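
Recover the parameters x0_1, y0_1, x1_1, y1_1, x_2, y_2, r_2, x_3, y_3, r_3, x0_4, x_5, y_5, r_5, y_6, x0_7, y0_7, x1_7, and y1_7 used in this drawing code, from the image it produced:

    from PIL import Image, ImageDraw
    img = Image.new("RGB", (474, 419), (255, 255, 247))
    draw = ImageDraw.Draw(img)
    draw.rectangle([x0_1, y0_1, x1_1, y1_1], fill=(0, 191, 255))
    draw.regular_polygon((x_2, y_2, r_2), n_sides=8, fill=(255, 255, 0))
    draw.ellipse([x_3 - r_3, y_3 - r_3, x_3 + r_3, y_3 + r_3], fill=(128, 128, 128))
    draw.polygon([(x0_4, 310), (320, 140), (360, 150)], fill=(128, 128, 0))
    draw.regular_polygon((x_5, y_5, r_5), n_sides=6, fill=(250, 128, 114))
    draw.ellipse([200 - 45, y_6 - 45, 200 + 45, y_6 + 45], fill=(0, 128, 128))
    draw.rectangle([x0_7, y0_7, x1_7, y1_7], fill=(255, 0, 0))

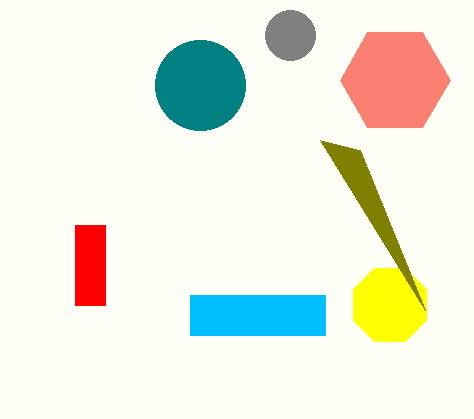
x0_1 = 190
y0_1 = 295
x1_1 = 325
y1_1 = 335
x_2 = 390
y_2 = 305
r_2 = 40
x_3 = 290
y_3 = 35
r_3 = 25
x0_4 = 425
x_5 = 395
y_5 = 80
r_5 = 55
y_6 = 85
x0_7 = 75
y0_7 = 225
x1_7 = 105
y1_7 = 305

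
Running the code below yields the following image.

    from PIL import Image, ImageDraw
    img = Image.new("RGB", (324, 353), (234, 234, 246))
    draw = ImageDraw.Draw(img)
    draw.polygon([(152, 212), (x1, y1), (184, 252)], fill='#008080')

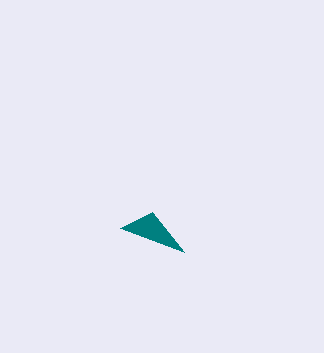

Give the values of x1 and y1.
x1 = 120
y1 = 228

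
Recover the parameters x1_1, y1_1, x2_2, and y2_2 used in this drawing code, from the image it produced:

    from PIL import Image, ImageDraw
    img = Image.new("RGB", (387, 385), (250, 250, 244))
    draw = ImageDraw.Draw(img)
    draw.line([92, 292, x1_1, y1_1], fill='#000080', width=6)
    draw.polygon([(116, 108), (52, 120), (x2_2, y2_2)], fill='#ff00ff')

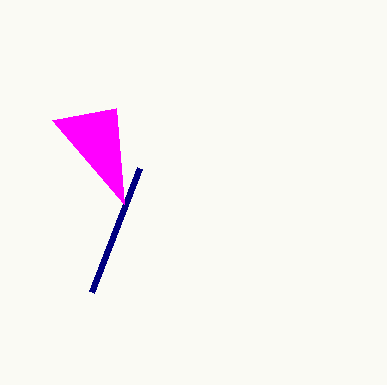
x1_1 = 140
y1_1 = 168
x2_2 = 124
y2_2 = 204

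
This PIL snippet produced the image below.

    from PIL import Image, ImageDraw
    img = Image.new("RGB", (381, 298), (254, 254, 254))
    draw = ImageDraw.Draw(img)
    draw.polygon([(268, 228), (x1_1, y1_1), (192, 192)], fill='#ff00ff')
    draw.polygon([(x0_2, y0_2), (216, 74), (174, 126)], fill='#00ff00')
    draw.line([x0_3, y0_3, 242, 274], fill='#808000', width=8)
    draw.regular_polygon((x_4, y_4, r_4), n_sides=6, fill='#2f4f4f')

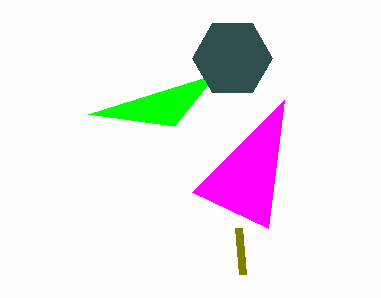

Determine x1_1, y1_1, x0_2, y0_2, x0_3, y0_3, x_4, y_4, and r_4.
x1_1 = 284; y1_1 = 100; x0_2 = 88; y0_2 = 114; x0_3 = 238; y0_3 = 228; x_4 = 232; y_4 = 58; r_4 = 40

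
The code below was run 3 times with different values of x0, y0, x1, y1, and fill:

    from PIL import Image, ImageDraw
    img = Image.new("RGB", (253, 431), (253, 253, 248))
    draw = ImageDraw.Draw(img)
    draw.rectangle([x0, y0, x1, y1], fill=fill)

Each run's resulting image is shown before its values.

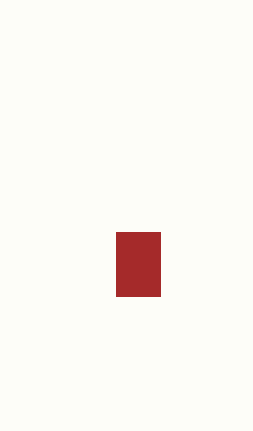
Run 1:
x0 = 116; y0 = 232; x1 = 160; y1 = 296; fill = 'brown'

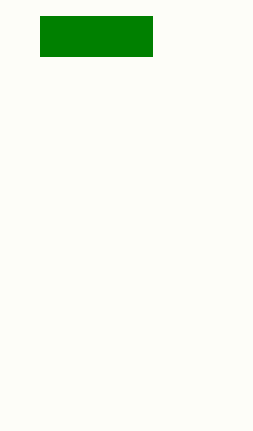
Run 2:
x0 = 40
y0 = 16
x1 = 152
y1 = 56
fill = 'green'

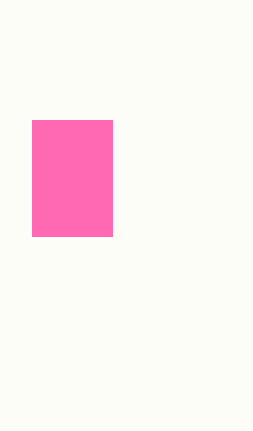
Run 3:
x0 = 32, y0 = 120, x1 = 112, y1 = 236, fill = 'hotpink'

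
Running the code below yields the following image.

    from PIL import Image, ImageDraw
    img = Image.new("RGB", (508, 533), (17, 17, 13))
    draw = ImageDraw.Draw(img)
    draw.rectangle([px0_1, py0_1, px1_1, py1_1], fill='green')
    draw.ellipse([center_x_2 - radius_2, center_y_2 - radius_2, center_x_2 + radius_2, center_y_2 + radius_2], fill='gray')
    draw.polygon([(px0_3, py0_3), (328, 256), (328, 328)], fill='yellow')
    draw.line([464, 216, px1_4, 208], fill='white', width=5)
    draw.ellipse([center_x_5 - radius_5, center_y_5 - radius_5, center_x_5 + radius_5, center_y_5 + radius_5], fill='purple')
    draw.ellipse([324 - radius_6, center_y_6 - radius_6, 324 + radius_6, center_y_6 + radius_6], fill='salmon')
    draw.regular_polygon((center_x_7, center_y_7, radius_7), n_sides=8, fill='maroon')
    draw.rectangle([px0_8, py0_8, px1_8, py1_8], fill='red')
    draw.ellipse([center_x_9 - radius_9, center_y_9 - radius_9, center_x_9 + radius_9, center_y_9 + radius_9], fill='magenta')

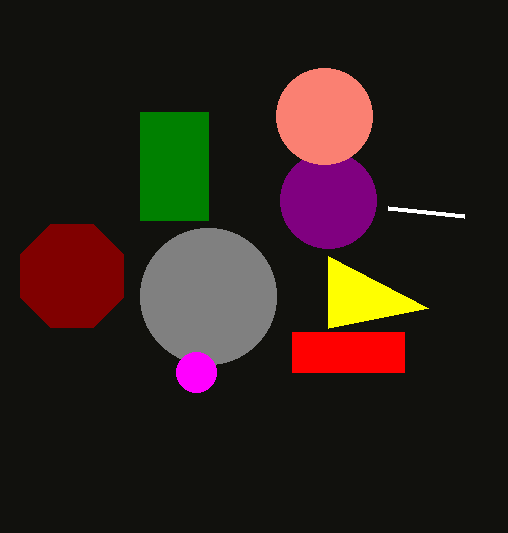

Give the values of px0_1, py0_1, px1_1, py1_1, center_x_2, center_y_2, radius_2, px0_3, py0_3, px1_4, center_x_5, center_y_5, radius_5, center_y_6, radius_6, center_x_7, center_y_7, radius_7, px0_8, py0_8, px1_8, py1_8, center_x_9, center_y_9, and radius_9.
px0_1 = 140, py0_1 = 112, px1_1 = 208, py1_1 = 220, center_x_2 = 208, center_y_2 = 296, radius_2 = 68, px0_3 = 428, py0_3 = 308, px1_4 = 388, center_x_5 = 328, center_y_5 = 200, radius_5 = 48, center_y_6 = 116, radius_6 = 48, center_x_7 = 72, center_y_7 = 276, radius_7 = 56, px0_8 = 292, py0_8 = 332, px1_8 = 404, py1_8 = 372, center_x_9 = 196, center_y_9 = 372, radius_9 = 20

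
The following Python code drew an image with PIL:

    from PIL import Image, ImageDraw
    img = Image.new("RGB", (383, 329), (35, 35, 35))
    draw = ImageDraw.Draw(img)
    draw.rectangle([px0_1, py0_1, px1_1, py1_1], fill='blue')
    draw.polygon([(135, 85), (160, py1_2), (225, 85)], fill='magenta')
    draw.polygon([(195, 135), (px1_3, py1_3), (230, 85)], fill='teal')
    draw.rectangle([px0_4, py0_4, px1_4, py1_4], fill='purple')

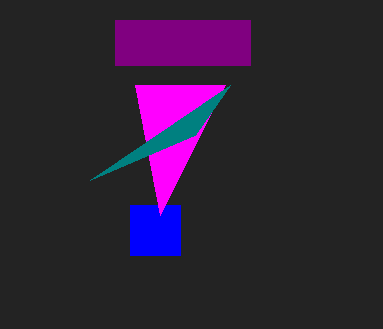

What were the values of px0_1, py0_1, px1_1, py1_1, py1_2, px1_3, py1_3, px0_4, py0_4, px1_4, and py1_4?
px0_1 = 130; py0_1 = 205; px1_1 = 180; py1_1 = 255; py1_2 = 215; px1_3 = 90; py1_3 = 180; px0_4 = 115; py0_4 = 20; px1_4 = 250; py1_4 = 65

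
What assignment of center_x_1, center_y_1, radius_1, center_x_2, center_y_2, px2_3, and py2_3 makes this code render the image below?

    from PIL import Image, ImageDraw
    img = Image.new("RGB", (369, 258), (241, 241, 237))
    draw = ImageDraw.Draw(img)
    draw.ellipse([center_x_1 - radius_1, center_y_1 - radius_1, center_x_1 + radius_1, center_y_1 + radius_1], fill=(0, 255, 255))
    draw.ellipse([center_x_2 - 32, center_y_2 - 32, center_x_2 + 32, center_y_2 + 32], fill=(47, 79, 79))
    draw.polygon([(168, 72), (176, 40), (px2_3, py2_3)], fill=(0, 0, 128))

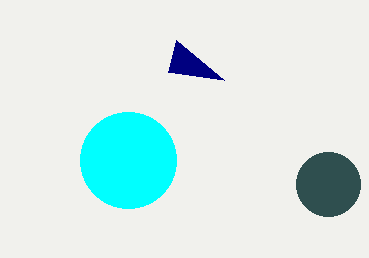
center_x_1 = 128, center_y_1 = 160, radius_1 = 48, center_x_2 = 328, center_y_2 = 184, px2_3 = 224, py2_3 = 80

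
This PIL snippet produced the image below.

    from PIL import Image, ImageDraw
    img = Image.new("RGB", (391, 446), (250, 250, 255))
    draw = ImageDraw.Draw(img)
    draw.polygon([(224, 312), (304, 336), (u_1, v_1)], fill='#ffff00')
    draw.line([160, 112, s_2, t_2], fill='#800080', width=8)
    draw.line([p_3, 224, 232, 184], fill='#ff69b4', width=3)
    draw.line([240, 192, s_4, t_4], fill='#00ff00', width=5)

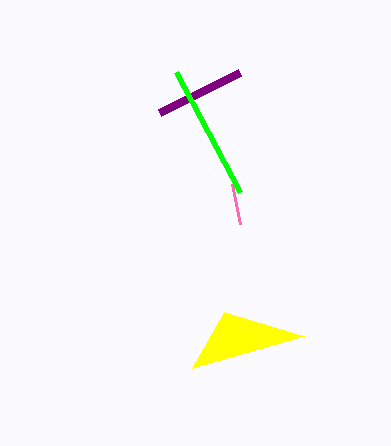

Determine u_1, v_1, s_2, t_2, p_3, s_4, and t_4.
u_1 = 192; v_1 = 368; s_2 = 240; t_2 = 72; p_3 = 240; s_4 = 176; t_4 = 72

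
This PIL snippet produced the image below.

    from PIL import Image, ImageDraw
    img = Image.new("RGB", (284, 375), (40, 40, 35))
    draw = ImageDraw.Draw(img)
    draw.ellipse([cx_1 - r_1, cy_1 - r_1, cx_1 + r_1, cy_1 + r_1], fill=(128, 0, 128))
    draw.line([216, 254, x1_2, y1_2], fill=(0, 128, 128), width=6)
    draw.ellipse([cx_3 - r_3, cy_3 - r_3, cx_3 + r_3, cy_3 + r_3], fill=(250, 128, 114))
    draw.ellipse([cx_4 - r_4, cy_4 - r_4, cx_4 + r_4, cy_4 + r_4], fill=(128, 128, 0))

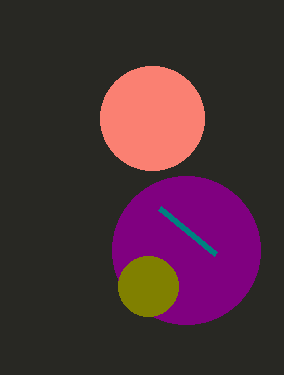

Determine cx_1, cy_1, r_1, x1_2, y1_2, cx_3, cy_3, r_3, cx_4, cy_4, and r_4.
cx_1 = 186, cy_1 = 250, r_1 = 74, x1_2 = 160, y1_2 = 208, cx_3 = 152, cy_3 = 118, r_3 = 52, cx_4 = 148, cy_4 = 286, r_4 = 30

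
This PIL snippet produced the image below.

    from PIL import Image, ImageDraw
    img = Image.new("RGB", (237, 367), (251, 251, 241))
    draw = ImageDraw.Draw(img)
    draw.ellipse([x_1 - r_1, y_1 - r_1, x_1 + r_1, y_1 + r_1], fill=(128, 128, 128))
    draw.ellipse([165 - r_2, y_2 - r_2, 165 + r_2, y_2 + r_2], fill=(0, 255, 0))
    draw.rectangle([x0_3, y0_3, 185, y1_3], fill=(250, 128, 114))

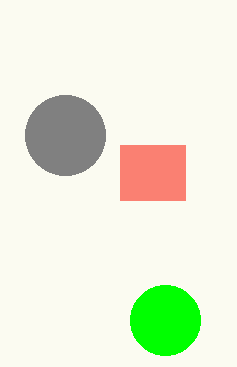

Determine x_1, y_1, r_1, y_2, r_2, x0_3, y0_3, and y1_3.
x_1 = 65
y_1 = 135
r_1 = 40
y_2 = 320
r_2 = 35
x0_3 = 120
y0_3 = 145
y1_3 = 200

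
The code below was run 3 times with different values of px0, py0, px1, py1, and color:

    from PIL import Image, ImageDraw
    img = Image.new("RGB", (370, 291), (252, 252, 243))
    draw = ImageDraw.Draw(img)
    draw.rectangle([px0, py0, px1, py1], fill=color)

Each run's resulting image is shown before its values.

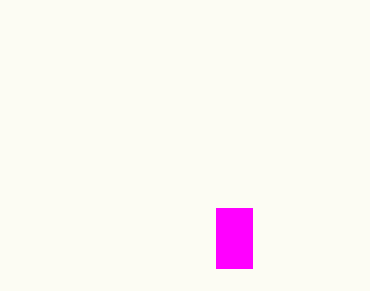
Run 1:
px0 = 216, py0 = 208, px1 = 252, py1 = 268, color = 'magenta'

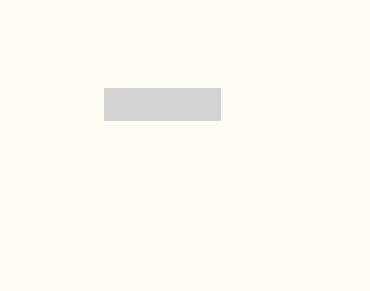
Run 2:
px0 = 104
py0 = 88
px1 = 220
py1 = 120
color = 'lightgray'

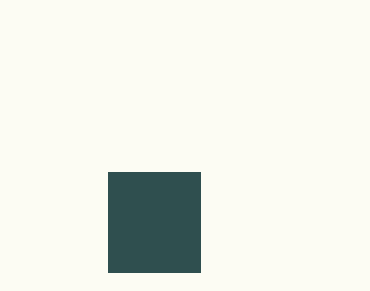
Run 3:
px0 = 108, py0 = 172, px1 = 200, py1 = 272, color = 'darkslategray'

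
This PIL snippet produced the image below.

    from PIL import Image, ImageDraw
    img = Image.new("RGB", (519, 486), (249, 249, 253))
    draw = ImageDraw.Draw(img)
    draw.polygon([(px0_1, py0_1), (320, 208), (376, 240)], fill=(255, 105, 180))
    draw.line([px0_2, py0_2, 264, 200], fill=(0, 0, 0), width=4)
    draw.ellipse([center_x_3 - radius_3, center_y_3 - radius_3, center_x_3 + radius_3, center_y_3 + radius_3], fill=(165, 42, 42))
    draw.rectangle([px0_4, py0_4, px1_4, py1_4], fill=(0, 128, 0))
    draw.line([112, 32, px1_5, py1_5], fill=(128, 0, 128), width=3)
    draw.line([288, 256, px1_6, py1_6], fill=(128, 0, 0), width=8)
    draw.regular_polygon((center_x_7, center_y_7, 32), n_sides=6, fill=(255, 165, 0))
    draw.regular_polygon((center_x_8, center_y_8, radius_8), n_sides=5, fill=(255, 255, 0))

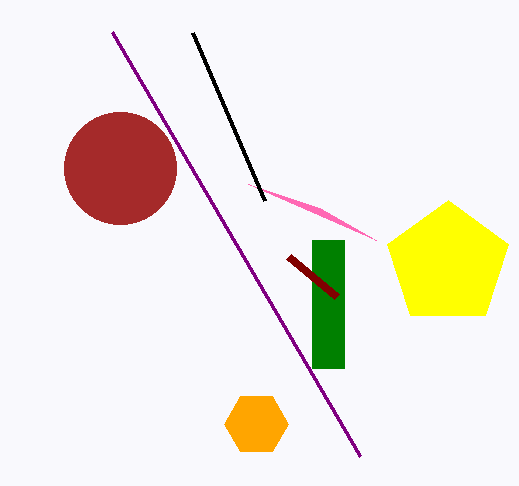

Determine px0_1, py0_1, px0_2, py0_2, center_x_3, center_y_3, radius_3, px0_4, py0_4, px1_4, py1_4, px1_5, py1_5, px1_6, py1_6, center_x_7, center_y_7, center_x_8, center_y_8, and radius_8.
px0_1 = 248; py0_1 = 184; px0_2 = 192; py0_2 = 32; center_x_3 = 120; center_y_3 = 168; radius_3 = 56; px0_4 = 312; py0_4 = 240; px1_4 = 344; py1_4 = 368; px1_5 = 360; py1_5 = 456; px1_6 = 336; py1_6 = 296; center_x_7 = 256; center_y_7 = 424; center_x_8 = 448; center_y_8 = 264; radius_8 = 64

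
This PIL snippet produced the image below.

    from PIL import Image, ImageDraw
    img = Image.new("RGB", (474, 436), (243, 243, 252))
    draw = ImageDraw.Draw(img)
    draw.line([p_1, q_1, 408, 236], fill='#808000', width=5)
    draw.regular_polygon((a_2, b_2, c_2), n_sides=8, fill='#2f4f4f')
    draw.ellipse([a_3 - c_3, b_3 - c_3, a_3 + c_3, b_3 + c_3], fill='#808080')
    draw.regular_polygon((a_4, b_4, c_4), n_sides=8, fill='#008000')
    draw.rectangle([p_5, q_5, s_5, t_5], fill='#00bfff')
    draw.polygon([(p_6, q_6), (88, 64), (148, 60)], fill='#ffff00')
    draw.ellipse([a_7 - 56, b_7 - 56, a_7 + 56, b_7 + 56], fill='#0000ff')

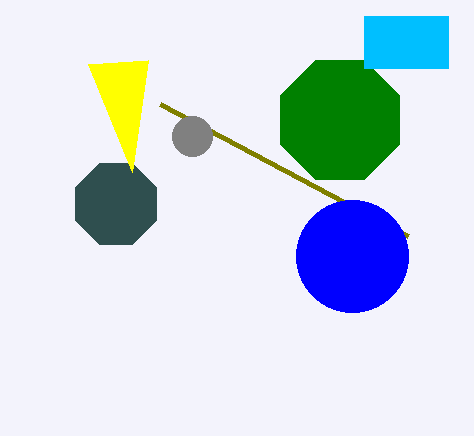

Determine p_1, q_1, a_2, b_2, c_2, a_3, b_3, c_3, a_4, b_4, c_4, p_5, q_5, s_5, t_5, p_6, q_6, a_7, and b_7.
p_1 = 160; q_1 = 104; a_2 = 116; b_2 = 204; c_2 = 44; a_3 = 192; b_3 = 136; c_3 = 20; a_4 = 340; b_4 = 120; c_4 = 64; p_5 = 364; q_5 = 16; s_5 = 448; t_5 = 68; p_6 = 132; q_6 = 172; a_7 = 352; b_7 = 256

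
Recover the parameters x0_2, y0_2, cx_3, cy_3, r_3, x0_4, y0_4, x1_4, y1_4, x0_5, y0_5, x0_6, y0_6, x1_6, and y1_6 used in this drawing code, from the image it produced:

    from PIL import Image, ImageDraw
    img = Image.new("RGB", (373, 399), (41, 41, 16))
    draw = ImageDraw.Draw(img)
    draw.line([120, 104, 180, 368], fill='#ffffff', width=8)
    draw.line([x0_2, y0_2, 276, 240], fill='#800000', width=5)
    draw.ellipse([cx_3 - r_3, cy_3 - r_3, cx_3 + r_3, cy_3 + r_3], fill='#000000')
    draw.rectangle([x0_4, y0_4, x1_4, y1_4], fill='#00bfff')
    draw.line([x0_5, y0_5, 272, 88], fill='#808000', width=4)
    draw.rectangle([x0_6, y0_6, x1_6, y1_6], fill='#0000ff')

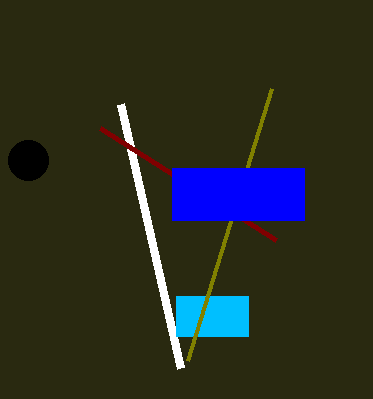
x0_2 = 100; y0_2 = 128; cx_3 = 28; cy_3 = 160; r_3 = 20; x0_4 = 176; y0_4 = 296; x1_4 = 248; y1_4 = 336; x0_5 = 188; y0_5 = 360; x0_6 = 172; y0_6 = 168; x1_6 = 304; y1_6 = 220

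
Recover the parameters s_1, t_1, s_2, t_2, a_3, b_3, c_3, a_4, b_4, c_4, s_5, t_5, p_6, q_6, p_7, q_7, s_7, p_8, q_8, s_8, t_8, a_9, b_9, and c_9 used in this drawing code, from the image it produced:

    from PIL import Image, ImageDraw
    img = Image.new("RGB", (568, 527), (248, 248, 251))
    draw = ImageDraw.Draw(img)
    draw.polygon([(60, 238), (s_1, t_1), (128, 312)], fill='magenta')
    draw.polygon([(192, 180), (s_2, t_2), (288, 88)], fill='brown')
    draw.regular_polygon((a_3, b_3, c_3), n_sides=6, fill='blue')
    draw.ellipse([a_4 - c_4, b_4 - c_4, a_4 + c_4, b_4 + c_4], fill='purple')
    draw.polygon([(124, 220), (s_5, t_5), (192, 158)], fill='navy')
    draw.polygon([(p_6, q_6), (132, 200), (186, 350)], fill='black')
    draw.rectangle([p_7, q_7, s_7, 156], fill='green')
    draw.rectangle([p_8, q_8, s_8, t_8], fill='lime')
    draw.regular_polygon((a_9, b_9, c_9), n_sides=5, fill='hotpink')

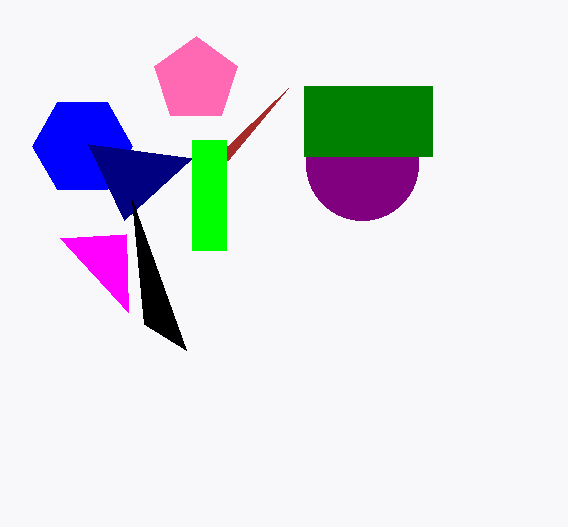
s_1 = 126
t_1 = 234
s_2 = 228
t_2 = 160
a_3 = 82
b_3 = 146
c_3 = 50
a_4 = 362
b_4 = 164
c_4 = 56
s_5 = 88
t_5 = 144
p_6 = 144
q_6 = 324
p_7 = 304
q_7 = 86
s_7 = 432
p_8 = 192
q_8 = 140
s_8 = 226
t_8 = 250
a_9 = 196
b_9 = 80
c_9 = 44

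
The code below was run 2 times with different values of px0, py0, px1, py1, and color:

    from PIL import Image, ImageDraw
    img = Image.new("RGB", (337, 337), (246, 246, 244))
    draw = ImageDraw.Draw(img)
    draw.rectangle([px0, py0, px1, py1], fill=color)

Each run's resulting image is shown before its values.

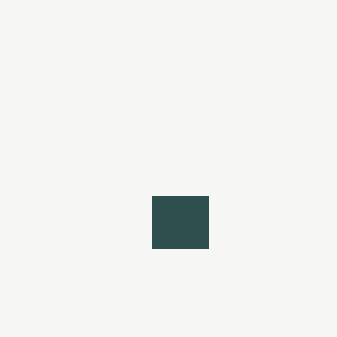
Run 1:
px0 = 152
py0 = 196
px1 = 208
py1 = 248
color = 'darkslategray'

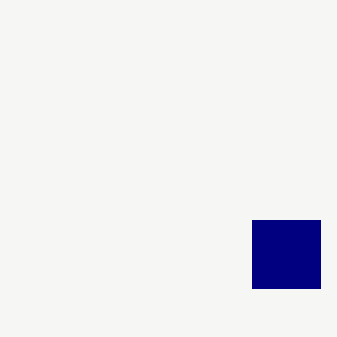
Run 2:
px0 = 252, py0 = 220, px1 = 320, py1 = 288, color = 'navy'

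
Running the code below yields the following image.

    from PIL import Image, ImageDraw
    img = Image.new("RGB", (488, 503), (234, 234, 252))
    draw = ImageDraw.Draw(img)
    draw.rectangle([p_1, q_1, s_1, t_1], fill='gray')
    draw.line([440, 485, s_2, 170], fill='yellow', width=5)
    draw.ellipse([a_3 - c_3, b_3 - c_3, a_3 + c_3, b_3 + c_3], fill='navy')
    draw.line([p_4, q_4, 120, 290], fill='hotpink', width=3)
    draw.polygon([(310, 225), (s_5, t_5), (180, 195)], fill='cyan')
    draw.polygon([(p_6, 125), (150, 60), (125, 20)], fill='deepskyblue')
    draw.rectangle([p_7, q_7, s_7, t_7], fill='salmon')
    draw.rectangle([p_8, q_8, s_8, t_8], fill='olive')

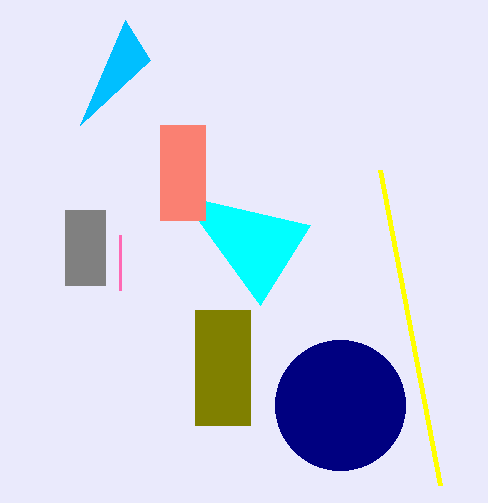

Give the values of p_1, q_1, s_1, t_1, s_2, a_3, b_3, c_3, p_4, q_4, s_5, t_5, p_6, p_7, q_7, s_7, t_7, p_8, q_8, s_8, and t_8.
p_1 = 65; q_1 = 210; s_1 = 105; t_1 = 285; s_2 = 380; a_3 = 340; b_3 = 405; c_3 = 65; p_4 = 120; q_4 = 235; s_5 = 260; t_5 = 305; p_6 = 80; p_7 = 160; q_7 = 125; s_7 = 205; t_7 = 220; p_8 = 195; q_8 = 310; s_8 = 250; t_8 = 425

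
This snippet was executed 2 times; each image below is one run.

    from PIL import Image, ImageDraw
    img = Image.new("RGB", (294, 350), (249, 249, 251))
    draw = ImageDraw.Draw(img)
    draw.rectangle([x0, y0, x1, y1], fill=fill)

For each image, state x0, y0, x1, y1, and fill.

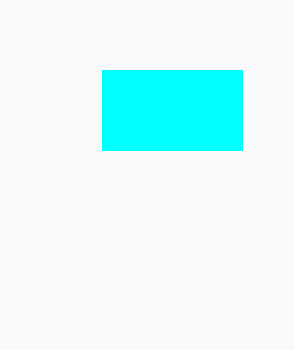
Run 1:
x0 = 102; y0 = 70; x1 = 242; y1 = 150; fill = 'cyan'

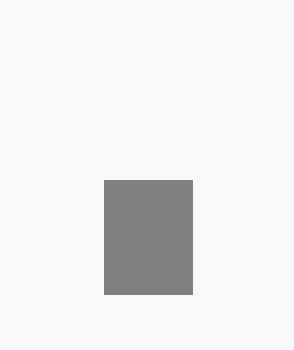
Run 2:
x0 = 104; y0 = 180; x1 = 192; y1 = 294; fill = 'gray'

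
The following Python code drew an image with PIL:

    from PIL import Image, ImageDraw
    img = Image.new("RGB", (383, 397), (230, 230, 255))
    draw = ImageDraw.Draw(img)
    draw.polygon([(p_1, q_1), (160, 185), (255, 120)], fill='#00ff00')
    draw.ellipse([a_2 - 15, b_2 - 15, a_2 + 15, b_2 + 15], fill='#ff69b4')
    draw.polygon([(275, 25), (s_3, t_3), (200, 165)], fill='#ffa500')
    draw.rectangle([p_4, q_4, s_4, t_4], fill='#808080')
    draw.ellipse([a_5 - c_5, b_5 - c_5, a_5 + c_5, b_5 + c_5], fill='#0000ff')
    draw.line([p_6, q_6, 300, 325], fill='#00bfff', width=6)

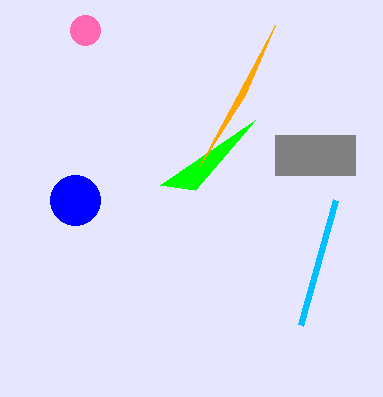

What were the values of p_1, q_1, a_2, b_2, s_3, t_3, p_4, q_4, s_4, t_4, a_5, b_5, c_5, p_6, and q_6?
p_1 = 195; q_1 = 190; a_2 = 85; b_2 = 30; s_3 = 245; t_3 = 95; p_4 = 275; q_4 = 135; s_4 = 355; t_4 = 175; a_5 = 75; b_5 = 200; c_5 = 25; p_6 = 335; q_6 = 200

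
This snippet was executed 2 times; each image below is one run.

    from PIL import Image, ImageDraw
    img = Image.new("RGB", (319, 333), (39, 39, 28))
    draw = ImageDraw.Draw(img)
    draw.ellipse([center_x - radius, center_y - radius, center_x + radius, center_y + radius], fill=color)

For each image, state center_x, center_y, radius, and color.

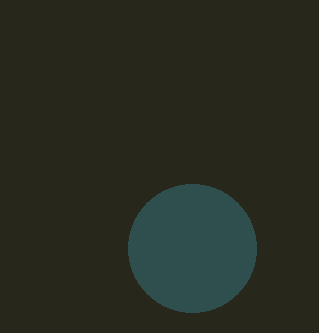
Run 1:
center_x = 192; center_y = 248; radius = 64; color = 'darkslategray'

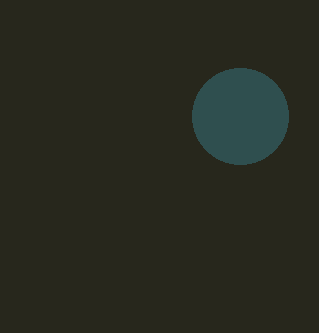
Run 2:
center_x = 240; center_y = 116; radius = 48; color = 'darkslategray'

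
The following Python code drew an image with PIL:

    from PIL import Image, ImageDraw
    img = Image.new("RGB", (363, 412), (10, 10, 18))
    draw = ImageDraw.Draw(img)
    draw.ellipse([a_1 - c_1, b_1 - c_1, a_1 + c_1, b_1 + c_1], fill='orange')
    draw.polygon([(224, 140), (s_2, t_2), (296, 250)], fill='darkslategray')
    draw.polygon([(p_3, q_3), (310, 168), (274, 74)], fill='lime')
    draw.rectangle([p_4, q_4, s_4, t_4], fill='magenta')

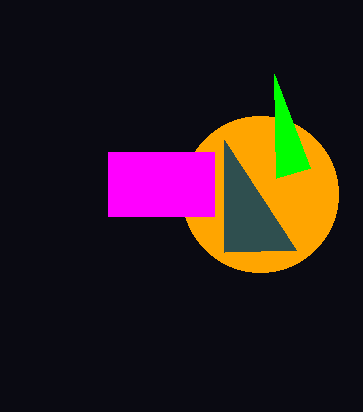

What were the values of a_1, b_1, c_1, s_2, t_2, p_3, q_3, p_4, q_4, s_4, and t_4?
a_1 = 260, b_1 = 194, c_1 = 78, s_2 = 224, t_2 = 252, p_3 = 276, q_3 = 178, p_4 = 108, q_4 = 152, s_4 = 214, t_4 = 216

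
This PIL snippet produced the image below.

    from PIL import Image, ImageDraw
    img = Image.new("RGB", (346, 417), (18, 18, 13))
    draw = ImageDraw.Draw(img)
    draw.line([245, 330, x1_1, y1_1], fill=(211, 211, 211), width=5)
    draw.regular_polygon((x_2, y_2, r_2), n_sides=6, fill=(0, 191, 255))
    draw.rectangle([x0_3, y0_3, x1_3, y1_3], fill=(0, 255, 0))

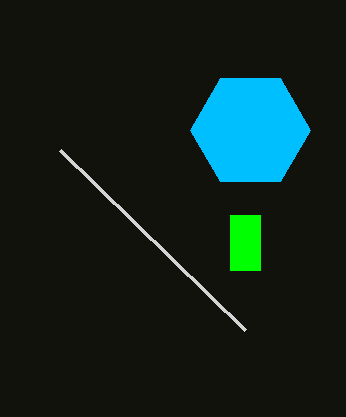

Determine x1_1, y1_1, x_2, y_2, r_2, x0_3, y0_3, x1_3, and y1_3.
x1_1 = 60, y1_1 = 150, x_2 = 250, y_2 = 130, r_2 = 60, x0_3 = 230, y0_3 = 215, x1_3 = 260, y1_3 = 270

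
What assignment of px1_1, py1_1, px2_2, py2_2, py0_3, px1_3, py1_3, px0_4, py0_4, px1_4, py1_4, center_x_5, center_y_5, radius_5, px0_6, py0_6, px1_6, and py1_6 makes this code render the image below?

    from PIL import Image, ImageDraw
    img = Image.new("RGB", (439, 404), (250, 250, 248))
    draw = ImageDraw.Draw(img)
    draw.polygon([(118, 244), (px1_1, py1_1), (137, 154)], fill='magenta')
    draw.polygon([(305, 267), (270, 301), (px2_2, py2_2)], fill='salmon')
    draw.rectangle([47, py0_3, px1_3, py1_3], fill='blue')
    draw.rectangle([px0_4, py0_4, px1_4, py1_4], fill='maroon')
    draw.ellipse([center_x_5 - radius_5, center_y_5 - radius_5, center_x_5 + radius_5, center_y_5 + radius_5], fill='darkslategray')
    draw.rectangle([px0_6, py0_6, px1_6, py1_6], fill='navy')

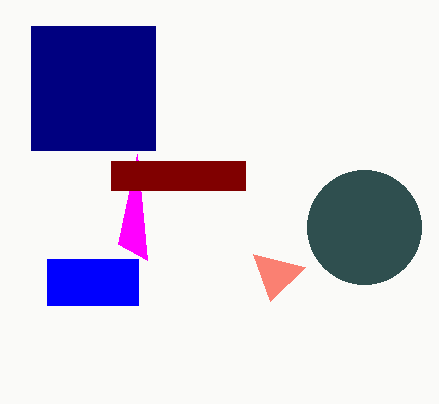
px1_1 = 147, py1_1 = 260, px2_2 = 253, py2_2 = 254, py0_3 = 259, px1_3 = 138, py1_3 = 305, px0_4 = 111, py0_4 = 161, px1_4 = 245, py1_4 = 190, center_x_5 = 364, center_y_5 = 227, radius_5 = 57, px0_6 = 31, py0_6 = 26, px1_6 = 155, py1_6 = 150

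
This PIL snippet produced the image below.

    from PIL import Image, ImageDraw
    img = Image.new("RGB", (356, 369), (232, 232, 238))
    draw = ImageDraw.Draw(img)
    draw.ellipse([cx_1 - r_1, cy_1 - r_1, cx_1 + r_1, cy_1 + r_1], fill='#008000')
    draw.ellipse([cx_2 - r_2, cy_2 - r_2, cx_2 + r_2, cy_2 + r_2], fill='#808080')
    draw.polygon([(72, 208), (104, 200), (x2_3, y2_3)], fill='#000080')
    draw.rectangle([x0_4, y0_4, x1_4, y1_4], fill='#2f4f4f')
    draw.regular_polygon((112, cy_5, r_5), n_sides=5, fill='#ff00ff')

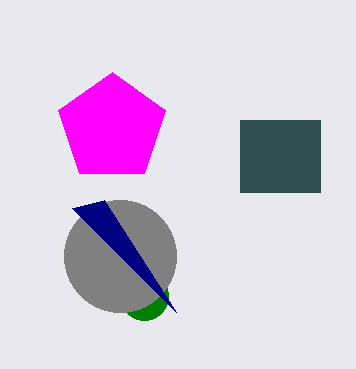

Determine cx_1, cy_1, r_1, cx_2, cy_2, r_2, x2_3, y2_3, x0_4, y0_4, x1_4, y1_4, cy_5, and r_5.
cx_1 = 144
cy_1 = 296
r_1 = 24
cx_2 = 120
cy_2 = 256
r_2 = 56
x2_3 = 176
y2_3 = 312
x0_4 = 240
y0_4 = 120
x1_4 = 320
y1_4 = 192
cy_5 = 128
r_5 = 56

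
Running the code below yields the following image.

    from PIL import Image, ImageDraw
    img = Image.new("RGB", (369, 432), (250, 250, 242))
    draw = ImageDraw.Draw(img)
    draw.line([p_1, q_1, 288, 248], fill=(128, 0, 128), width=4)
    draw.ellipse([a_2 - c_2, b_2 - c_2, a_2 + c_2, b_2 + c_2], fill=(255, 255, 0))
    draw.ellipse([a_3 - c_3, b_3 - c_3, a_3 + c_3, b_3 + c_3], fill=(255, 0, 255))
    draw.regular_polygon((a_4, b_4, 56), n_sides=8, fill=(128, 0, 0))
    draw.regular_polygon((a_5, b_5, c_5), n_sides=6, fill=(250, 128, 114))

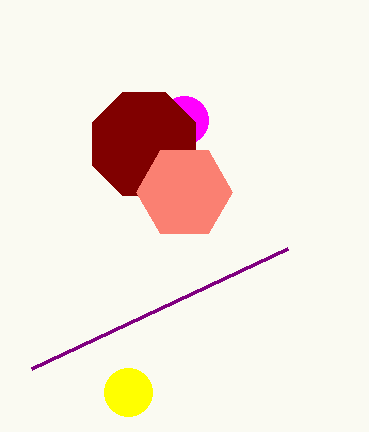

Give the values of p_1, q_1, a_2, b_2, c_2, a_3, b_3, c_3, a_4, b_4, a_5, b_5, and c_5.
p_1 = 32, q_1 = 368, a_2 = 128, b_2 = 392, c_2 = 24, a_3 = 184, b_3 = 120, c_3 = 24, a_4 = 144, b_4 = 144, a_5 = 184, b_5 = 192, c_5 = 48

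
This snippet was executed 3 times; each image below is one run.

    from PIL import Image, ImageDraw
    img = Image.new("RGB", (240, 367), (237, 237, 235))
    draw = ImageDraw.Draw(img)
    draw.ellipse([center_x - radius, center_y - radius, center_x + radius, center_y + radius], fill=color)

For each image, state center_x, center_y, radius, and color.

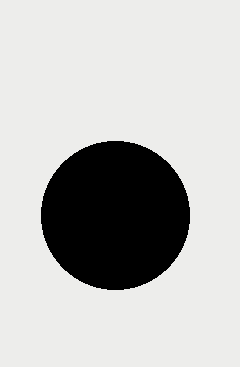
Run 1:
center_x = 115
center_y = 215
radius = 74
color = 'black'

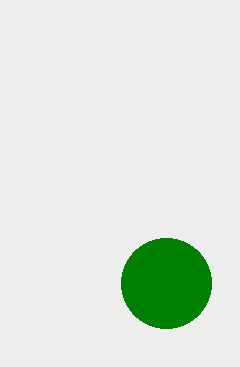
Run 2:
center_x = 166
center_y = 283
radius = 45
color = 'green'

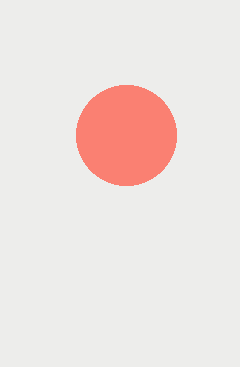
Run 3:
center_x = 126; center_y = 135; radius = 50; color = 'salmon'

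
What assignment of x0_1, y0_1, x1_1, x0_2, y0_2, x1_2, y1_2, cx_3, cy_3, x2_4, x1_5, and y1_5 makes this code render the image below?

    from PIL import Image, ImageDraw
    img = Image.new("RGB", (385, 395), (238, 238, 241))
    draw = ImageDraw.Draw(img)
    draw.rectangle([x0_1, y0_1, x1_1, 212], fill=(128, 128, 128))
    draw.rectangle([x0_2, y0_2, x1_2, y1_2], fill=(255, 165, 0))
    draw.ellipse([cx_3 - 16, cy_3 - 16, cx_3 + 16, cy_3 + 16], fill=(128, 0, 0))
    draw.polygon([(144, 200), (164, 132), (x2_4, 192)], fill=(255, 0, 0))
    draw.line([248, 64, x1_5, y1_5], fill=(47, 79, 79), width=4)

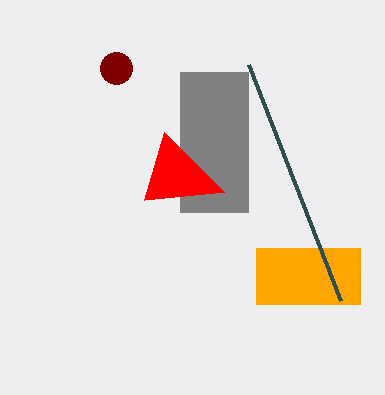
x0_1 = 180; y0_1 = 72; x1_1 = 248; x0_2 = 256; y0_2 = 248; x1_2 = 360; y1_2 = 304; cx_3 = 116; cy_3 = 68; x2_4 = 224; x1_5 = 340; y1_5 = 300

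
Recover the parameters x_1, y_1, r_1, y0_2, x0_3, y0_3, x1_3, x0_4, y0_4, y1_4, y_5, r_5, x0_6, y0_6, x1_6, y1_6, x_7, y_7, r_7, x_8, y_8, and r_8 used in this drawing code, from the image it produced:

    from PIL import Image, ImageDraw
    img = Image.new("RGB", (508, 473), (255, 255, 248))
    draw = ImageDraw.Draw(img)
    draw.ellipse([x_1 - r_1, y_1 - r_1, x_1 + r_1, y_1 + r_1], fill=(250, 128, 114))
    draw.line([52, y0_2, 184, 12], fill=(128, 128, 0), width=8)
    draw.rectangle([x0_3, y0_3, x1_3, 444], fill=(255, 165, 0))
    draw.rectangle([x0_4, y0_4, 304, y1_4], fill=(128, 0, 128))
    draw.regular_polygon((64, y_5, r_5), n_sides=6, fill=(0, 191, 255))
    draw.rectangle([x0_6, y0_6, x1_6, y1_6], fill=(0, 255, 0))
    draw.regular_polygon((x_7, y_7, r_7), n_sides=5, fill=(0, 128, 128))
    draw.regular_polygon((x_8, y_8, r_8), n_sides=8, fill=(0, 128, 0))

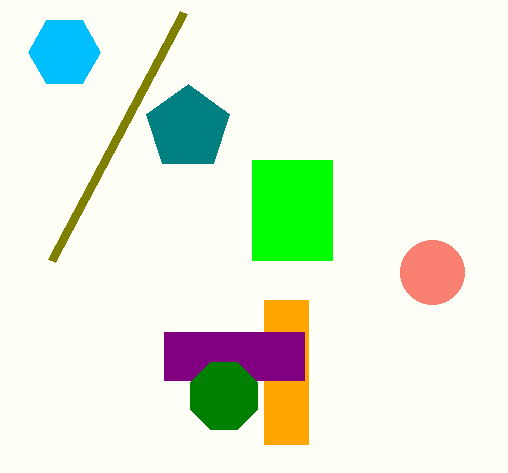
x_1 = 432
y_1 = 272
r_1 = 32
y0_2 = 260
x0_3 = 264
y0_3 = 300
x1_3 = 308
x0_4 = 164
y0_4 = 332
y1_4 = 380
y_5 = 52
r_5 = 36
x0_6 = 252
y0_6 = 160
x1_6 = 332
y1_6 = 260
x_7 = 188
y_7 = 128
r_7 = 44
x_8 = 224
y_8 = 396
r_8 = 36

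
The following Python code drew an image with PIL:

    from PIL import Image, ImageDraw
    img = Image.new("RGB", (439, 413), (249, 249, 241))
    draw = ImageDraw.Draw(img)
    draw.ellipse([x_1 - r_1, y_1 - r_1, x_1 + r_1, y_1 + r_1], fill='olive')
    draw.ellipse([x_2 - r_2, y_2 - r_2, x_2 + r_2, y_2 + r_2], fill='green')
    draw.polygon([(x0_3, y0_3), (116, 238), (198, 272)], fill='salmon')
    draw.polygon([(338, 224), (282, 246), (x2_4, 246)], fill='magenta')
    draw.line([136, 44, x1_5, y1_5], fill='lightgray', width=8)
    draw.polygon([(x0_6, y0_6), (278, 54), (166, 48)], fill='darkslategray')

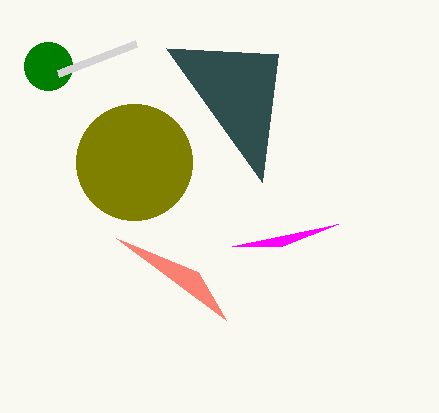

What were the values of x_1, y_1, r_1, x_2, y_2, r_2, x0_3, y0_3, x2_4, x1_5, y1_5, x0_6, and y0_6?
x_1 = 134
y_1 = 162
r_1 = 58
x_2 = 48
y_2 = 66
r_2 = 24
x0_3 = 226
y0_3 = 320
x2_4 = 232
x1_5 = 58
y1_5 = 74
x0_6 = 262
y0_6 = 182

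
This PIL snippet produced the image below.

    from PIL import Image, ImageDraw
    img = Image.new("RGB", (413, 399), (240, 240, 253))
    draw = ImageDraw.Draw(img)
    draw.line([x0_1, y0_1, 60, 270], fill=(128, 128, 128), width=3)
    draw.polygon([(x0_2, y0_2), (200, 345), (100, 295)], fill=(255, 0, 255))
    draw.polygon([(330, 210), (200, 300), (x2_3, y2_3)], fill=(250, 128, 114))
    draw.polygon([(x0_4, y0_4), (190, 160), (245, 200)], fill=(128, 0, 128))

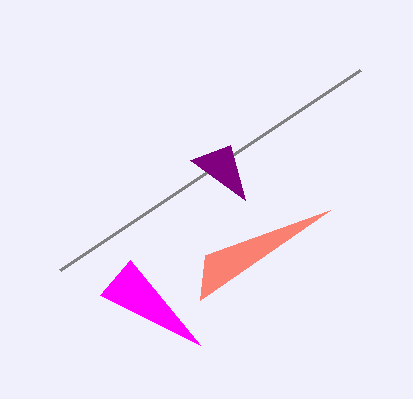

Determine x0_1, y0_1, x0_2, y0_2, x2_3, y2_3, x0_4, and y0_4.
x0_1 = 360
y0_1 = 70
x0_2 = 130
y0_2 = 260
x2_3 = 205
y2_3 = 255
x0_4 = 230
y0_4 = 145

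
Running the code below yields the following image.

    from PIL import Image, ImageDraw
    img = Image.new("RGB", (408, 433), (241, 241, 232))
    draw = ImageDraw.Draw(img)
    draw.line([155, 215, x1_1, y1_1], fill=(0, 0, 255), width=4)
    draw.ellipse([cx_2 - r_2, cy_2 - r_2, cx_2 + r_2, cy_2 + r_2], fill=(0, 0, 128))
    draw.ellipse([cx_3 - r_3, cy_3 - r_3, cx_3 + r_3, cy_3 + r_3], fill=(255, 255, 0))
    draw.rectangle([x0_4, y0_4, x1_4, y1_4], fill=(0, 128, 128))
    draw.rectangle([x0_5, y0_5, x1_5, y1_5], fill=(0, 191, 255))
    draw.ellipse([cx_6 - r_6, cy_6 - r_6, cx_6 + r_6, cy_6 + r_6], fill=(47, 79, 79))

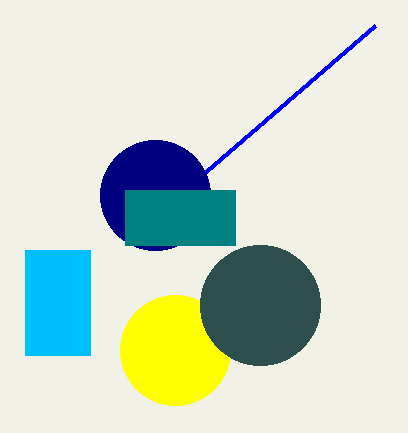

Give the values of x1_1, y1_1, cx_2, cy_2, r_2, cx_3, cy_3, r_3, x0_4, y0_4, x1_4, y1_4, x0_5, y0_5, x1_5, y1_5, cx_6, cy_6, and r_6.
x1_1 = 375; y1_1 = 25; cx_2 = 155; cy_2 = 195; r_2 = 55; cx_3 = 175; cy_3 = 350; r_3 = 55; x0_4 = 125; y0_4 = 190; x1_4 = 235; y1_4 = 245; x0_5 = 25; y0_5 = 250; x1_5 = 90; y1_5 = 355; cx_6 = 260; cy_6 = 305; r_6 = 60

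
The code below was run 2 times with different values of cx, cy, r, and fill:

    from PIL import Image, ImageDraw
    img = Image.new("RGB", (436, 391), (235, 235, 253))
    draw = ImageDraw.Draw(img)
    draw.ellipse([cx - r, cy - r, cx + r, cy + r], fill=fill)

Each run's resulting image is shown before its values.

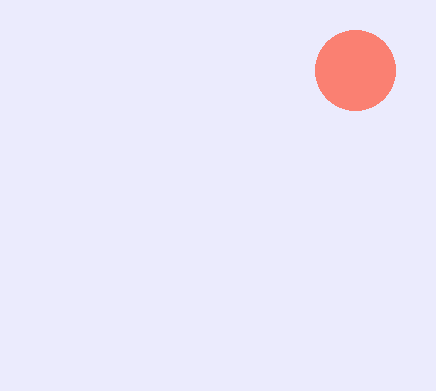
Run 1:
cx = 355; cy = 70; r = 40; fill = 'salmon'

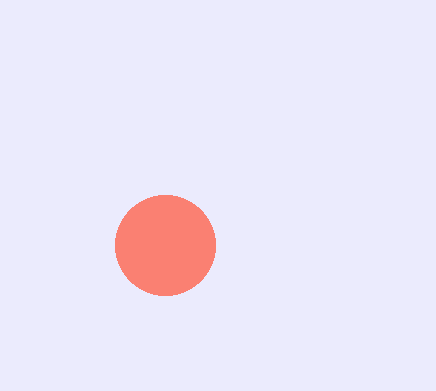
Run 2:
cx = 165
cy = 245
r = 50
fill = 'salmon'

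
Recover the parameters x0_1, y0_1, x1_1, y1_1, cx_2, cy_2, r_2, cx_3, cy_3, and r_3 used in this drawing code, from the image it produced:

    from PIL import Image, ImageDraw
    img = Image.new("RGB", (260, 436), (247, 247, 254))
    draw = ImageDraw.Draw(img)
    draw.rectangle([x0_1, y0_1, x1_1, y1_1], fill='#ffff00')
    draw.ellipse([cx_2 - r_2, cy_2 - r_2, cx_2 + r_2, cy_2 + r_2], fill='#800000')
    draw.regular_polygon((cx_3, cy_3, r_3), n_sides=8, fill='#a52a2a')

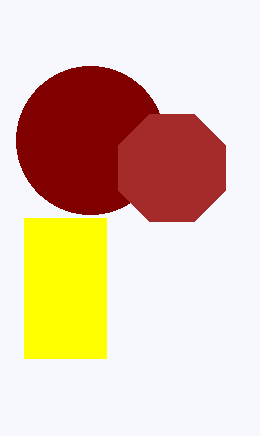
x0_1 = 24; y0_1 = 218; x1_1 = 106; y1_1 = 358; cx_2 = 90; cy_2 = 140; r_2 = 74; cx_3 = 172; cy_3 = 168; r_3 = 58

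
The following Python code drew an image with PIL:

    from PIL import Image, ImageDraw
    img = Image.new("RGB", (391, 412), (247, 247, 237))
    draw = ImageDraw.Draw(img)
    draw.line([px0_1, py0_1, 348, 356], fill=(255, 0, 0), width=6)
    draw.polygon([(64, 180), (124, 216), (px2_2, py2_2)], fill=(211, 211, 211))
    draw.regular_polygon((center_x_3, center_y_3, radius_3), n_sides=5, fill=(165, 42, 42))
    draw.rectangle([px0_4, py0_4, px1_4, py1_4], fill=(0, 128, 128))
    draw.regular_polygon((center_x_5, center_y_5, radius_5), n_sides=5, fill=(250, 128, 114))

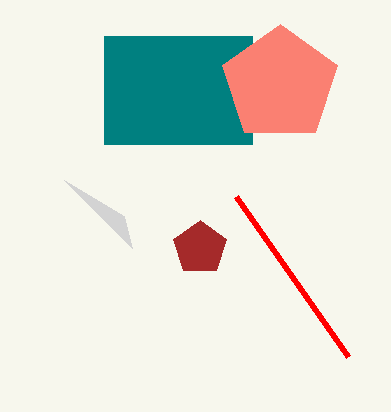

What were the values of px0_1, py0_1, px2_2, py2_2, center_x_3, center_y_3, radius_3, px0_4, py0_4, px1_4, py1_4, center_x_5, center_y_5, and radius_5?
px0_1 = 236
py0_1 = 196
px2_2 = 132
py2_2 = 248
center_x_3 = 200
center_y_3 = 248
radius_3 = 28
px0_4 = 104
py0_4 = 36
px1_4 = 252
py1_4 = 144
center_x_5 = 280
center_y_5 = 84
radius_5 = 60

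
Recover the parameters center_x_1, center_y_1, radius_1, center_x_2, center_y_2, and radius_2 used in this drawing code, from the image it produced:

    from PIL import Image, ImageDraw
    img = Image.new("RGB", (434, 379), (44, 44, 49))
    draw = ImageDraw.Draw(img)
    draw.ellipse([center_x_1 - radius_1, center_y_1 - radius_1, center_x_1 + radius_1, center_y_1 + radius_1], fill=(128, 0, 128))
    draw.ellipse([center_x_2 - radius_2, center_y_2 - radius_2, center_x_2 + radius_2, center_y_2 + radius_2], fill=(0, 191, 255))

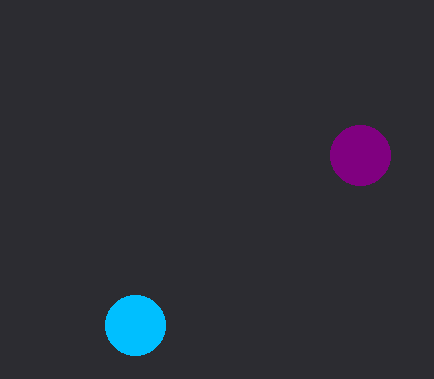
center_x_1 = 360, center_y_1 = 155, radius_1 = 30, center_x_2 = 135, center_y_2 = 325, radius_2 = 30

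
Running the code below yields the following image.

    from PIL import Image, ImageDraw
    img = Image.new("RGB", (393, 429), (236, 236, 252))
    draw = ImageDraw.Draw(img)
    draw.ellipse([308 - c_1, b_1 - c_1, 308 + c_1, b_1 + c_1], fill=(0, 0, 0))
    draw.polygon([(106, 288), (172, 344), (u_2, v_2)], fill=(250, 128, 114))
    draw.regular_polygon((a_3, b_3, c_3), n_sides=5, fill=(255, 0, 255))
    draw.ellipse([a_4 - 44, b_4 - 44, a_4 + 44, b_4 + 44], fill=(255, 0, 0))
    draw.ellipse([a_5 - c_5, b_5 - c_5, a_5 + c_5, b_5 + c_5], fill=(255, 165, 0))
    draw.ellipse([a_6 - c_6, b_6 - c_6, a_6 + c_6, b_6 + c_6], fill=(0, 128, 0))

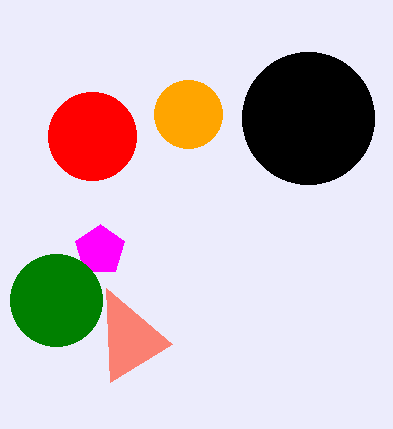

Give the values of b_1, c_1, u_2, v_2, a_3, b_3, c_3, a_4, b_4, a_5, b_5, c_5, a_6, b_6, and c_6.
b_1 = 118
c_1 = 66
u_2 = 110
v_2 = 382
a_3 = 100
b_3 = 250
c_3 = 26
a_4 = 92
b_4 = 136
a_5 = 188
b_5 = 114
c_5 = 34
a_6 = 56
b_6 = 300
c_6 = 46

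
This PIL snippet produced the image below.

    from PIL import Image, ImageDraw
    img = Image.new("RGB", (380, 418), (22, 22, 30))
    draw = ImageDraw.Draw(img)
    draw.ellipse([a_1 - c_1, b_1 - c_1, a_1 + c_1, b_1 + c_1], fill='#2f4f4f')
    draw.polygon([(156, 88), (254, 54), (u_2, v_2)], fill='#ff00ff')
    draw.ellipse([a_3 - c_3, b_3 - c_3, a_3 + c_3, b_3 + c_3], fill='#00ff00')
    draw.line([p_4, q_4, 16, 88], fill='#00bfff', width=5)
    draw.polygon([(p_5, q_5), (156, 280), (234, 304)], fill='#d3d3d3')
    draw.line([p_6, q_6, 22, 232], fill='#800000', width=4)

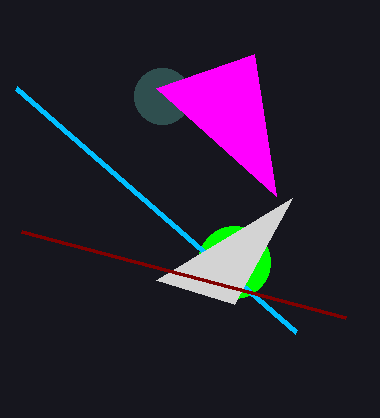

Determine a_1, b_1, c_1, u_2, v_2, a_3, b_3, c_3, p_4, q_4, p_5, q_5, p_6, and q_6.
a_1 = 162
b_1 = 96
c_1 = 28
u_2 = 276
v_2 = 196
a_3 = 234
b_3 = 262
c_3 = 36
p_4 = 296
q_4 = 332
p_5 = 292
q_5 = 198
p_6 = 346
q_6 = 318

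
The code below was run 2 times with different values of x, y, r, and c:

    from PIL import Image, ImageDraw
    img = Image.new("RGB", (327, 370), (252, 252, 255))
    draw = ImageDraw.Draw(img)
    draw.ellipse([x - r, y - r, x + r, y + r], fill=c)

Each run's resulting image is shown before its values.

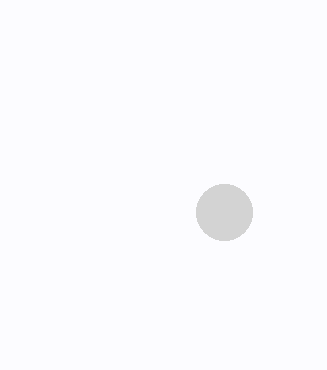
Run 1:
x = 224; y = 212; r = 28; c = 'lightgray'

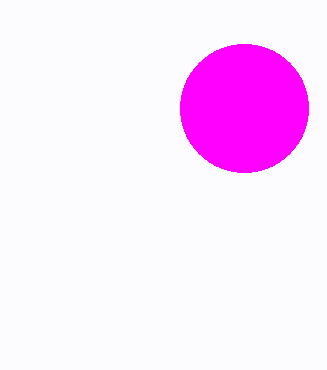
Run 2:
x = 244; y = 108; r = 64; c = 'magenta'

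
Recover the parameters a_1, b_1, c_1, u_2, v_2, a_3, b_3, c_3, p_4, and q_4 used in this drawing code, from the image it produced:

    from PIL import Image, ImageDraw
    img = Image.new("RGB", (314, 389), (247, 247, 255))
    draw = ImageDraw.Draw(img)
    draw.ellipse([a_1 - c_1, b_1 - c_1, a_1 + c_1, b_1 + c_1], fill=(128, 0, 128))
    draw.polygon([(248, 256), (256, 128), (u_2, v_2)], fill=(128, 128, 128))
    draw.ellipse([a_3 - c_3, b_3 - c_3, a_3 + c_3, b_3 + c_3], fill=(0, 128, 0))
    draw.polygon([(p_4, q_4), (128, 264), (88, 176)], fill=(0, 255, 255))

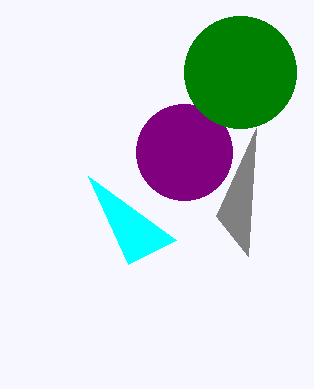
a_1 = 184, b_1 = 152, c_1 = 48, u_2 = 216, v_2 = 216, a_3 = 240, b_3 = 72, c_3 = 56, p_4 = 176, q_4 = 240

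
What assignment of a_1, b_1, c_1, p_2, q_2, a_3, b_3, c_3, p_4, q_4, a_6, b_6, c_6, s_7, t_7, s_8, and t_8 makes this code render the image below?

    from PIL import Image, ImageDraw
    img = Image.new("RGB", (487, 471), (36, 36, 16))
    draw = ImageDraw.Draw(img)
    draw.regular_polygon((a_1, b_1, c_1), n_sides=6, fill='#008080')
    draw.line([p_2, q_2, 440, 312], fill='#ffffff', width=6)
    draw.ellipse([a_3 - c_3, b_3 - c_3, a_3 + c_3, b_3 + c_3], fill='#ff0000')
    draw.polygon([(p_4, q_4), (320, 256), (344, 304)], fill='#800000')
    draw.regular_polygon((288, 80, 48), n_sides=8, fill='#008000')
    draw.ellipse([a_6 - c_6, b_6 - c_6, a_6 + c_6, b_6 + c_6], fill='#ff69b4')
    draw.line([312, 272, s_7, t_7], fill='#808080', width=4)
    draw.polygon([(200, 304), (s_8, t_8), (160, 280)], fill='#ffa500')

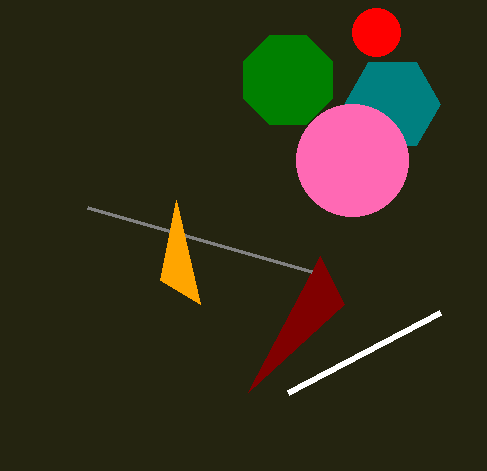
a_1 = 392
b_1 = 104
c_1 = 48
p_2 = 288
q_2 = 392
a_3 = 376
b_3 = 32
c_3 = 24
p_4 = 248
q_4 = 392
a_6 = 352
b_6 = 160
c_6 = 56
s_7 = 88
t_7 = 208
s_8 = 176
t_8 = 200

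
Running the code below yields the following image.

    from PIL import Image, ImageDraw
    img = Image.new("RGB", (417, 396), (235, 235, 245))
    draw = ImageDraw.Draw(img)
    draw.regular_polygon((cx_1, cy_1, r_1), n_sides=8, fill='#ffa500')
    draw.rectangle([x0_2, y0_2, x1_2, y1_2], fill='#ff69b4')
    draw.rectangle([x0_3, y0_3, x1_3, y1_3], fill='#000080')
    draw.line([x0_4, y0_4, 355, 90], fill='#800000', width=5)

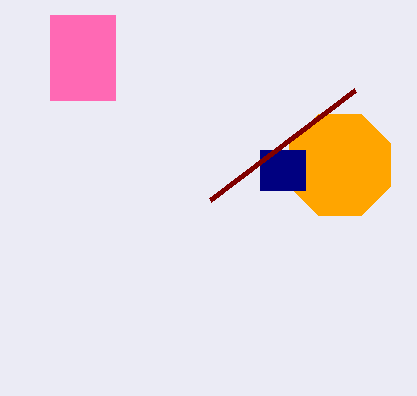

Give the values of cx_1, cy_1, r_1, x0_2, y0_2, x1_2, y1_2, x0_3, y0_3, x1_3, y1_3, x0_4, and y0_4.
cx_1 = 340, cy_1 = 165, r_1 = 55, x0_2 = 50, y0_2 = 15, x1_2 = 115, y1_2 = 100, x0_3 = 260, y0_3 = 150, x1_3 = 305, y1_3 = 190, x0_4 = 210, y0_4 = 200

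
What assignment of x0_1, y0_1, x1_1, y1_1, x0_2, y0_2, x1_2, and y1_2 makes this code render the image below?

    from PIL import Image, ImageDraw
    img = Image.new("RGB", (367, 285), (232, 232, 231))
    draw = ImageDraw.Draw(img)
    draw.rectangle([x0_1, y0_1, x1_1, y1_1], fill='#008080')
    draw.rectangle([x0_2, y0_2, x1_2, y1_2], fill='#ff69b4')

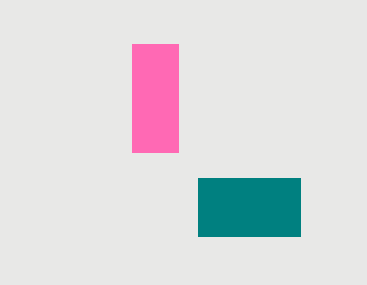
x0_1 = 198, y0_1 = 178, x1_1 = 300, y1_1 = 236, x0_2 = 132, y0_2 = 44, x1_2 = 178, y1_2 = 152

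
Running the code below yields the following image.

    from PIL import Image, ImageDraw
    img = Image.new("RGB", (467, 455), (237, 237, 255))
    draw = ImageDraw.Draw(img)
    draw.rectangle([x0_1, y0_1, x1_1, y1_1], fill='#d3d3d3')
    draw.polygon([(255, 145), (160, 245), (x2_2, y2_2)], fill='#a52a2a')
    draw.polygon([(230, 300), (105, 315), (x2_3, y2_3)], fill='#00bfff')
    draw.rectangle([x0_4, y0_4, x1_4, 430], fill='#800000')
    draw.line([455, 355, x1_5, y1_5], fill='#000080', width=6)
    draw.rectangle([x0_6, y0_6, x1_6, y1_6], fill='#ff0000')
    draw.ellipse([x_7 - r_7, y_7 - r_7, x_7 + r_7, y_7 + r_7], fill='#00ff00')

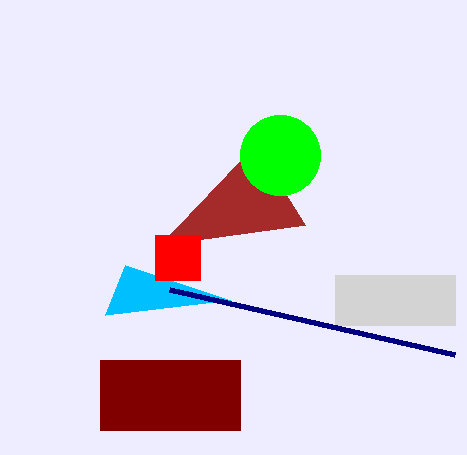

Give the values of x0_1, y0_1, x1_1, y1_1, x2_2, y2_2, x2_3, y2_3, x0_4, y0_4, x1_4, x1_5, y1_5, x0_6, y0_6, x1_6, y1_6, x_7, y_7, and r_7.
x0_1 = 335
y0_1 = 275
x1_1 = 455
y1_1 = 325
x2_2 = 305
y2_2 = 225
x2_3 = 125
y2_3 = 265
x0_4 = 100
y0_4 = 360
x1_4 = 240
x1_5 = 170
y1_5 = 290
x0_6 = 155
y0_6 = 235
x1_6 = 200
y1_6 = 280
x_7 = 280
y_7 = 155
r_7 = 40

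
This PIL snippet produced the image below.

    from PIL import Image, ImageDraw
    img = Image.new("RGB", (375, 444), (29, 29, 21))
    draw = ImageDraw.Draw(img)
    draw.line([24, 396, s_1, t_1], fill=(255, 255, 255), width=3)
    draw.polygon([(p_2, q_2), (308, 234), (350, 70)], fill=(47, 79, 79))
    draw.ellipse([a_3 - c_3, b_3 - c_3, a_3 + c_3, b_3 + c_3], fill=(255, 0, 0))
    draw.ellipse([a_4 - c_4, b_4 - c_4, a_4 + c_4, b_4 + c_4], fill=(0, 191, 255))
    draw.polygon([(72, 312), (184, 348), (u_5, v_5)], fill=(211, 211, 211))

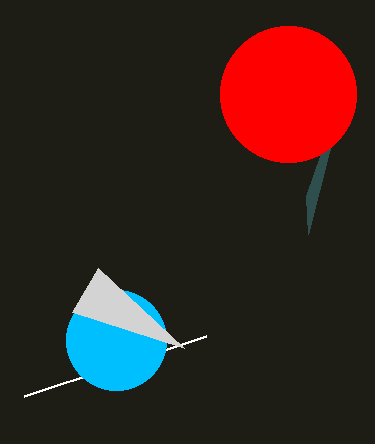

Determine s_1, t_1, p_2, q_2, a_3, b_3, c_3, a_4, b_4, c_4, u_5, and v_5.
s_1 = 206
t_1 = 336
p_2 = 306
q_2 = 196
a_3 = 288
b_3 = 94
c_3 = 68
a_4 = 116
b_4 = 340
c_4 = 50
u_5 = 98
v_5 = 268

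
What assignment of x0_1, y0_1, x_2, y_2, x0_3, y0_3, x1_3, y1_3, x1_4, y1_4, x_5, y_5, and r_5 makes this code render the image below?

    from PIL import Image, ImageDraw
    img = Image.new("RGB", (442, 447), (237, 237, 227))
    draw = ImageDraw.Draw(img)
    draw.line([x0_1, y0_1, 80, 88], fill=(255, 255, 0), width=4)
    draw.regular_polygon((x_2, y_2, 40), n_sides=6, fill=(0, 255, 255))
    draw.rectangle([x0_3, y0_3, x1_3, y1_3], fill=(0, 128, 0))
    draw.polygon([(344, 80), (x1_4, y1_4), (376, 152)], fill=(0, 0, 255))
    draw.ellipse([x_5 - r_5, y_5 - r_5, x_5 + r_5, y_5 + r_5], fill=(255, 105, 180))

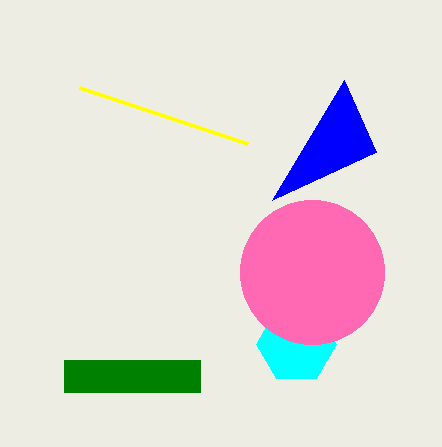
x0_1 = 248
y0_1 = 144
x_2 = 296
y_2 = 344
x0_3 = 64
y0_3 = 360
x1_3 = 200
y1_3 = 392
x1_4 = 272
y1_4 = 200
x_5 = 312
y_5 = 272
r_5 = 72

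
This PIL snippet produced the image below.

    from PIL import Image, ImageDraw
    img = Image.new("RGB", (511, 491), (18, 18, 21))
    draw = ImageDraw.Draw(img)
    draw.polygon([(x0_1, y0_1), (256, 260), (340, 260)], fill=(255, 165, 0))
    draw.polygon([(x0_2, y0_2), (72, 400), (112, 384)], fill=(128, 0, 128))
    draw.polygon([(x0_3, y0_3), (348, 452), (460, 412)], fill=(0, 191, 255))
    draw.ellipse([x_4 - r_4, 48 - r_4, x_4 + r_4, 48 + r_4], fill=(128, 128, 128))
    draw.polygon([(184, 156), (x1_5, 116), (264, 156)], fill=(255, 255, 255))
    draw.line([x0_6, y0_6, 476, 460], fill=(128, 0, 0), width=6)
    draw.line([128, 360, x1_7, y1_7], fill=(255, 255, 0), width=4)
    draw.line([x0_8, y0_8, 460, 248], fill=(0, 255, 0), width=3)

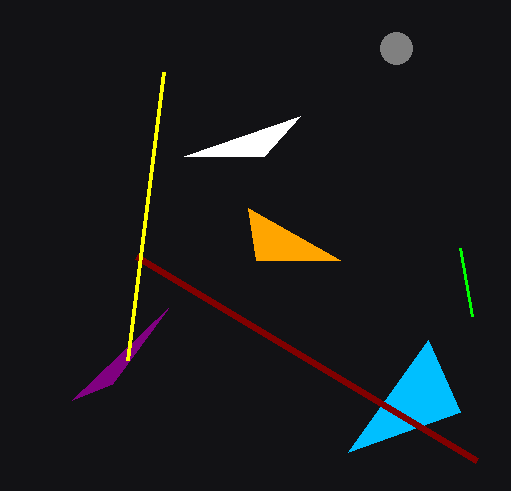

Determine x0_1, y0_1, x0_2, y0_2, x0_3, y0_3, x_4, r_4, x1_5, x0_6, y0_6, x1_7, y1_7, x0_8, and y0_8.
x0_1 = 248
y0_1 = 208
x0_2 = 168
y0_2 = 308
x0_3 = 428
y0_3 = 340
x_4 = 396
r_4 = 16
x1_5 = 300
x0_6 = 136
y0_6 = 256
x1_7 = 164
y1_7 = 72
x0_8 = 472
y0_8 = 316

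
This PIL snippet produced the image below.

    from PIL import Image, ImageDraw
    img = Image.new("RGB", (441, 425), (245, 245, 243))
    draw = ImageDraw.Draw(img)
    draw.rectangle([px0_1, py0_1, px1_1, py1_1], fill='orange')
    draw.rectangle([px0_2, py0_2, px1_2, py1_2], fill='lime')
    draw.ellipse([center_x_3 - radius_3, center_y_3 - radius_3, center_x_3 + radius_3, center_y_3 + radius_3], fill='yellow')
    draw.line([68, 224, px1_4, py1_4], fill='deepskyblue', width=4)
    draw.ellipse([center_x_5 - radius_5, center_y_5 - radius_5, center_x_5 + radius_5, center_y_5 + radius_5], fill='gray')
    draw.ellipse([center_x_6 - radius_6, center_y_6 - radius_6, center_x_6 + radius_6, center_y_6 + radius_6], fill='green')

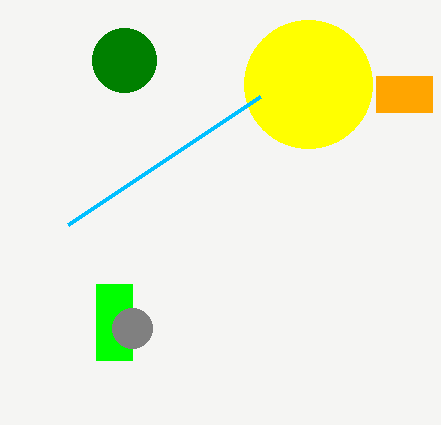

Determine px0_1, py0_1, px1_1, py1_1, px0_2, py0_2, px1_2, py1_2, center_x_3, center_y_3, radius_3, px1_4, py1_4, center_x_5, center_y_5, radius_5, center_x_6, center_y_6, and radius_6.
px0_1 = 376
py0_1 = 76
px1_1 = 432
py1_1 = 112
px0_2 = 96
py0_2 = 284
px1_2 = 132
py1_2 = 360
center_x_3 = 308
center_y_3 = 84
radius_3 = 64
px1_4 = 260
py1_4 = 96
center_x_5 = 132
center_y_5 = 328
radius_5 = 20
center_x_6 = 124
center_y_6 = 60
radius_6 = 32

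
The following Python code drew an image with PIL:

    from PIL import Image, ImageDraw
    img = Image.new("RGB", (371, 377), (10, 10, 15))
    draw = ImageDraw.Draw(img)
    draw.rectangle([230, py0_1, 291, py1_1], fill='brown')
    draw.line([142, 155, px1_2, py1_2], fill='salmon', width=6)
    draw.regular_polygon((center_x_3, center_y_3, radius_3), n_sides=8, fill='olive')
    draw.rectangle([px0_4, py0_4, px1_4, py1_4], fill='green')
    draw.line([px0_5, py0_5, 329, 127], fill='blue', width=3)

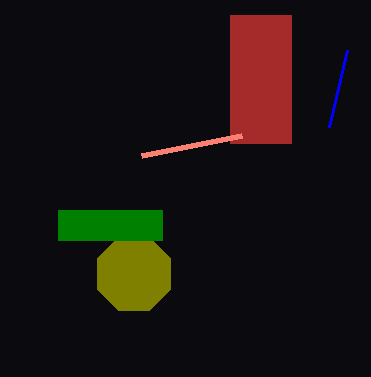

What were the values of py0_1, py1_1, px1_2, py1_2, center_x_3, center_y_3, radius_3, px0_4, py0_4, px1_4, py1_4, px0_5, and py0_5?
py0_1 = 15; py1_1 = 143; px1_2 = 242; py1_2 = 135; center_x_3 = 134; center_y_3 = 274; radius_3 = 40; px0_4 = 58; py0_4 = 210; px1_4 = 162; py1_4 = 240; px0_5 = 347; py0_5 = 50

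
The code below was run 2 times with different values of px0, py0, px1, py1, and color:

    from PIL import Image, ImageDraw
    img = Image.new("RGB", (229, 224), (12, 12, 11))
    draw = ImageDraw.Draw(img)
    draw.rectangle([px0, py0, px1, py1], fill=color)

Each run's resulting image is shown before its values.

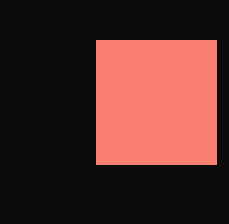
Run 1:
px0 = 96; py0 = 40; px1 = 216; py1 = 164; color = 'salmon'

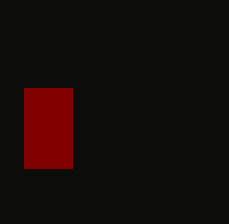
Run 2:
px0 = 24, py0 = 88, px1 = 72, py1 = 168, color = 'maroon'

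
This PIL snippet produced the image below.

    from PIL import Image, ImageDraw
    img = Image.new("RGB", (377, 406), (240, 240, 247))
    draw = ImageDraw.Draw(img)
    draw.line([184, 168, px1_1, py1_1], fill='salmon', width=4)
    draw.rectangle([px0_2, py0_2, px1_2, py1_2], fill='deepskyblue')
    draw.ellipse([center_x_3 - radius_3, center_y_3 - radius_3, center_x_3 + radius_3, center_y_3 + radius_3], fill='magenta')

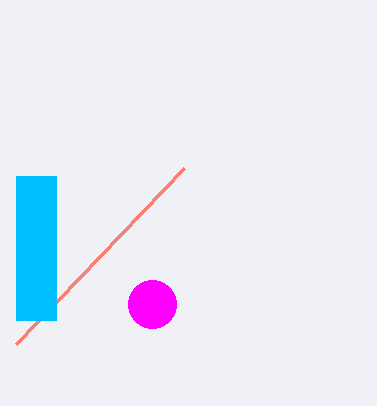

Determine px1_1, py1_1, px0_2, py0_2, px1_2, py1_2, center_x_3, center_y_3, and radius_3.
px1_1 = 16, py1_1 = 344, px0_2 = 16, py0_2 = 176, px1_2 = 56, py1_2 = 320, center_x_3 = 152, center_y_3 = 304, radius_3 = 24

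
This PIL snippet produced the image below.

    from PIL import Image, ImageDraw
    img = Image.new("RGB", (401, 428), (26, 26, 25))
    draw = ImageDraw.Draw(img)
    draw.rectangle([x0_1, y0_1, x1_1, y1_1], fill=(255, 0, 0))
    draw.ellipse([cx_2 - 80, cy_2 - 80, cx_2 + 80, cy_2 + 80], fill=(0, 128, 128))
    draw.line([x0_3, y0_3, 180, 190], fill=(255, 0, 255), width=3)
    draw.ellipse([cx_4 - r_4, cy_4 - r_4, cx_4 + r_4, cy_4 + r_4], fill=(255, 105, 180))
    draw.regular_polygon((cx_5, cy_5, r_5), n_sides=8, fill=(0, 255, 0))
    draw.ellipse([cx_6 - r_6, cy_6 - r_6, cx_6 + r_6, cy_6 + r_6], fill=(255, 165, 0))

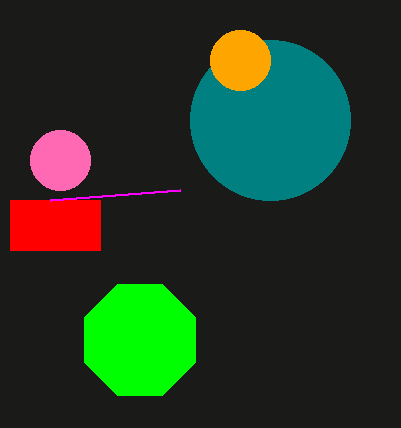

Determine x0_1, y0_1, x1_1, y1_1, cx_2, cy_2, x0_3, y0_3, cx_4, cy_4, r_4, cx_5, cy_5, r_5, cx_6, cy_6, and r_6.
x0_1 = 10, y0_1 = 200, x1_1 = 100, y1_1 = 250, cx_2 = 270, cy_2 = 120, x0_3 = 50, y0_3 = 200, cx_4 = 60, cy_4 = 160, r_4 = 30, cx_5 = 140, cy_5 = 340, r_5 = 60, cx_6 = 240, cy_6 = 60, r_6 = 30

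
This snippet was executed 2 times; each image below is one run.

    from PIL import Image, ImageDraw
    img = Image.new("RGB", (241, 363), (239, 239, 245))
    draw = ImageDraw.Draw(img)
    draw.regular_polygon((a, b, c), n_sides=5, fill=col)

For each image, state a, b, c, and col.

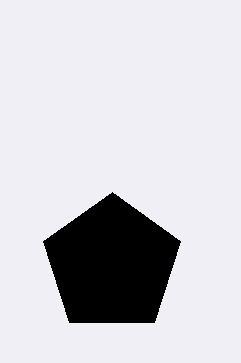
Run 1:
a = 112, b = 264, c = 72, col = 'black'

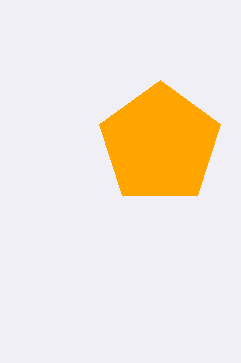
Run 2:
a = 160; b = 144; c = 64; col = 'orange'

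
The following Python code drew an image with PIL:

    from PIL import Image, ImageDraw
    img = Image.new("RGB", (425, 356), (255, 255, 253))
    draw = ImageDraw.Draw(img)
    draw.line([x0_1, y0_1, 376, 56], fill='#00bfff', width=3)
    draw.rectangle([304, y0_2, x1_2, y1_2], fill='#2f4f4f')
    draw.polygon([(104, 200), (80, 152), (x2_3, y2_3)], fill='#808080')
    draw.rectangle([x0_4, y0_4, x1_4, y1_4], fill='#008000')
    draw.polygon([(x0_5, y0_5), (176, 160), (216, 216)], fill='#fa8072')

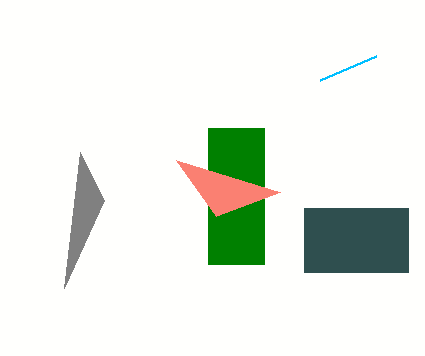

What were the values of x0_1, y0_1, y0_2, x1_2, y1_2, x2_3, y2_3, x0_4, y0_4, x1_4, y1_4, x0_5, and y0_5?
x0_1 = 320, y0_1 = 80, y0_2 = 208, x1_2 = 408, y1_2 = 272, x2_3 = 64, y2_3 = 288, x0_4 = 208, y0_4 = 128, x1_4 = 264, y1_4 = 264, x0_5 = 280, y0_5 = 192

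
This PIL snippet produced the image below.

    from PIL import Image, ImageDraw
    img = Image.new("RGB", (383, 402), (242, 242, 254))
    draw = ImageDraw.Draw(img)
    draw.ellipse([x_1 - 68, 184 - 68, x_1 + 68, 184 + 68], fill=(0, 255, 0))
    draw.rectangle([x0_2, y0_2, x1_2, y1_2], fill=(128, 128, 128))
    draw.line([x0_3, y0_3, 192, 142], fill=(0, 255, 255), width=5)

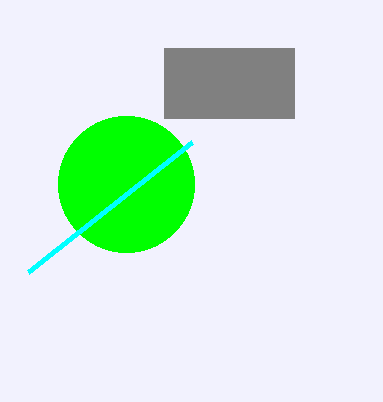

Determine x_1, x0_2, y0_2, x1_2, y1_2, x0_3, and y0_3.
x_1 = 126, x0_2 = 164, y0_2 = 48, x1_2 = 294, y1_2 = 118, x0_3 = 28, y0_3 = 272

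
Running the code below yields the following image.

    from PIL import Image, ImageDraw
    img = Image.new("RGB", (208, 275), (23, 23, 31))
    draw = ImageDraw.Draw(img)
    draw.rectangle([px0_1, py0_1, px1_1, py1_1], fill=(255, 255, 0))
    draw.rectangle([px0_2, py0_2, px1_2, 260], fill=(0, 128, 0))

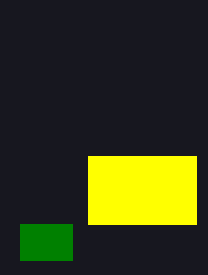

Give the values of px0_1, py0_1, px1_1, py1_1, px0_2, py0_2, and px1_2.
px0_1 = 88
py0_1 = 156
px1_1 = 196
py1_1 = 224
px0_2 = 20
py0_2 = 224
px1_2 = 72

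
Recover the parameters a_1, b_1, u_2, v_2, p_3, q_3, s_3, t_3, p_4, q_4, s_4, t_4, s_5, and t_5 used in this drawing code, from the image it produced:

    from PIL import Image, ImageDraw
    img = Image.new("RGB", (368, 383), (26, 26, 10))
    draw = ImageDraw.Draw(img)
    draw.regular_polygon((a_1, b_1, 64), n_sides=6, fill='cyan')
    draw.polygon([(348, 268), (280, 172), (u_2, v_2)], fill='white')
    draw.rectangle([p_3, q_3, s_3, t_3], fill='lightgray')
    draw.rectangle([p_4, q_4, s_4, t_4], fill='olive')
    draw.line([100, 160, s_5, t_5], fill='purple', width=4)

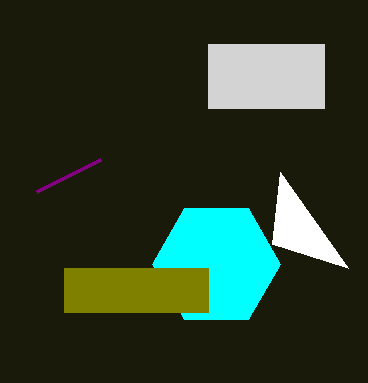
a_1 = 216
b_1 = 264
u_2 = 272
v_2 = 244
p_3 = 208
q_3 = 44
s_3 = 324
t_3 = 108
p_4 = 64
q_4 = 268
s_4 = 208
t_4 = 312
s_5 = 36
t_5 = 192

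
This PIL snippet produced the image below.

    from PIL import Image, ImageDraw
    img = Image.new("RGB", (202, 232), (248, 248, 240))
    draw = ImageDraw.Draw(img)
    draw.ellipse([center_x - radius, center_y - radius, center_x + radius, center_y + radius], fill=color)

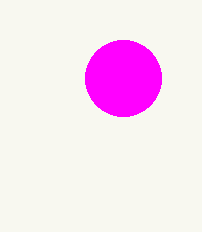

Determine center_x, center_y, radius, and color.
center_x = 123; center_y = 78; radius = 38; color = 'magenta'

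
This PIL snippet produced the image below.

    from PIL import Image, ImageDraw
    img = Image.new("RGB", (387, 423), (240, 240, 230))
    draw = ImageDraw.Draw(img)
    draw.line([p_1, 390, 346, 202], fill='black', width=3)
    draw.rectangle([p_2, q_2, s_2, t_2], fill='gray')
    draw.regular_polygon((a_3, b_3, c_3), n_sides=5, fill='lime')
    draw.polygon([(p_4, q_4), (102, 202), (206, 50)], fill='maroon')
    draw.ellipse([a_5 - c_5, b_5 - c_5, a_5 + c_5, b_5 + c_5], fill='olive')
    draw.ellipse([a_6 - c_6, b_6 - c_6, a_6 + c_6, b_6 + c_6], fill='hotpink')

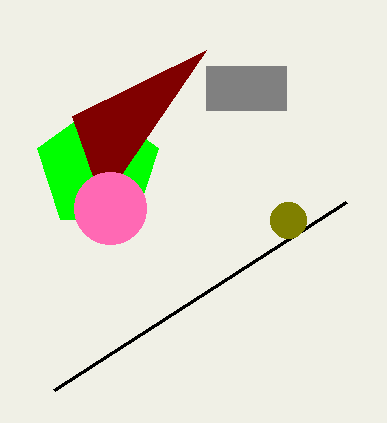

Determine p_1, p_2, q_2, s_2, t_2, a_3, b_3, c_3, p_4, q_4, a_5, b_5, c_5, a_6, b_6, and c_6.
p_1 = 54
p_2 = 206
q_2 = 66
s_2 = 286
t_2 = 110
a_3 = 98
b_3 = 168
c_3 = 64
p_4 = 72
q_4 = 116
a_5 = 288
b_5 = 220
c_5 = 18
a_6 = 110
b_6 = 208
c_6 = 36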